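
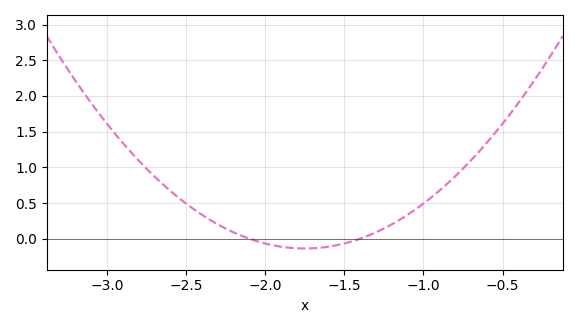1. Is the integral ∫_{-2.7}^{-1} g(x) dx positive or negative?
positive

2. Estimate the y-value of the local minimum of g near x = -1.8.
-0.15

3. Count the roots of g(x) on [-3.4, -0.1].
2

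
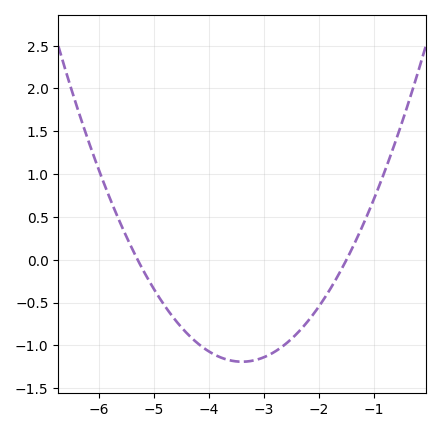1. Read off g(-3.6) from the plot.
-1.18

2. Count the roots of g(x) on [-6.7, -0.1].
2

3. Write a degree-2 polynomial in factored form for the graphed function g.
y = 0.33(x + 5.3)(x + 1.5)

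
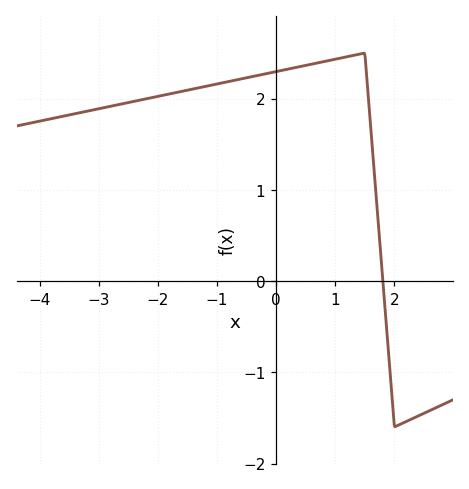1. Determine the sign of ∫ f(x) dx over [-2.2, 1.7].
positive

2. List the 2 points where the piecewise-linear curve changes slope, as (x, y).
(1.5, 2.5); (2, -1.6)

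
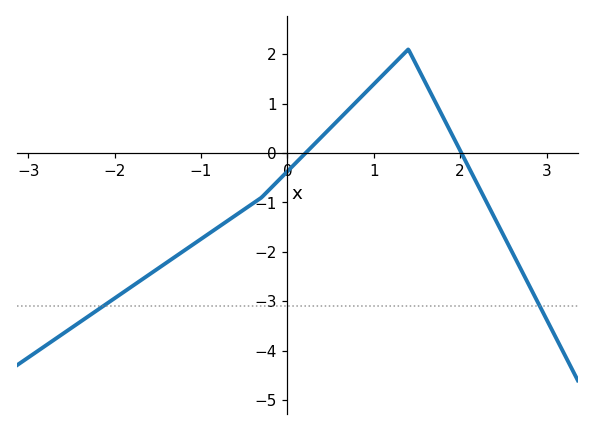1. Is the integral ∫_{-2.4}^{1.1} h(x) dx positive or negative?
negative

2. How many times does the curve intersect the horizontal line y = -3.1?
2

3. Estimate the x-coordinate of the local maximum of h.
1.4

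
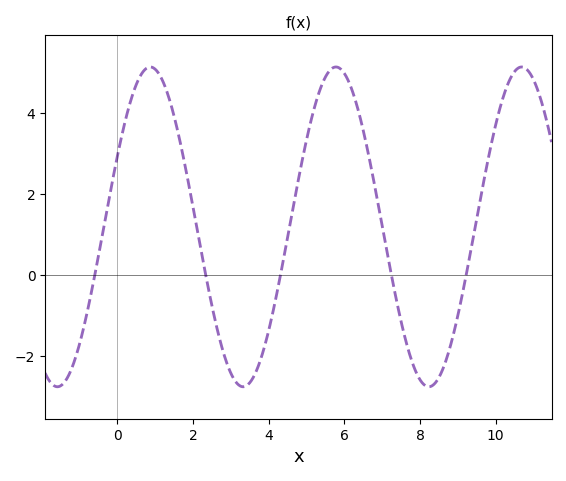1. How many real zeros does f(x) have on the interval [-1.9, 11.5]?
5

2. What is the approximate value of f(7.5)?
-1.2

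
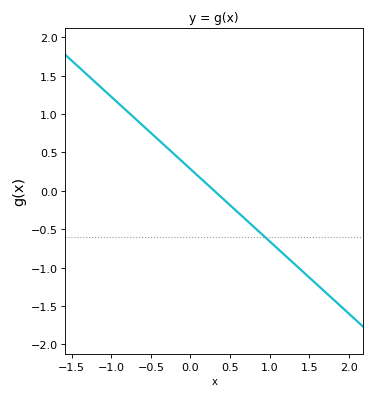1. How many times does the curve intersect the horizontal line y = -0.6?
1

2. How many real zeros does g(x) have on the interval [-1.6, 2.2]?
1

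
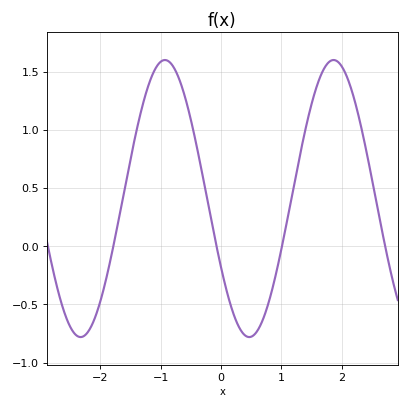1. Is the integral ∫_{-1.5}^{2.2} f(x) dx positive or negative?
positive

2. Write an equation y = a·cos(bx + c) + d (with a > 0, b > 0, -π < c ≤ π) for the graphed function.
y = 1.19cos(2.25x + 2.09) + 0.41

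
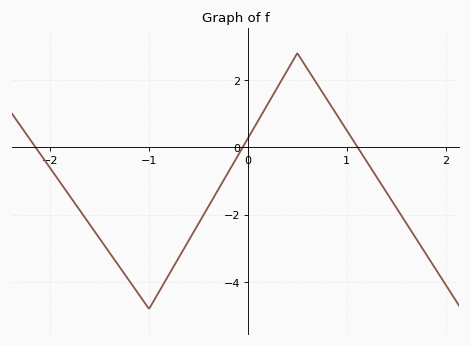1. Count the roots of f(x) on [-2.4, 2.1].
3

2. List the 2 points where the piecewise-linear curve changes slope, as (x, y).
(-1, -4.8); (0.5, 2.8)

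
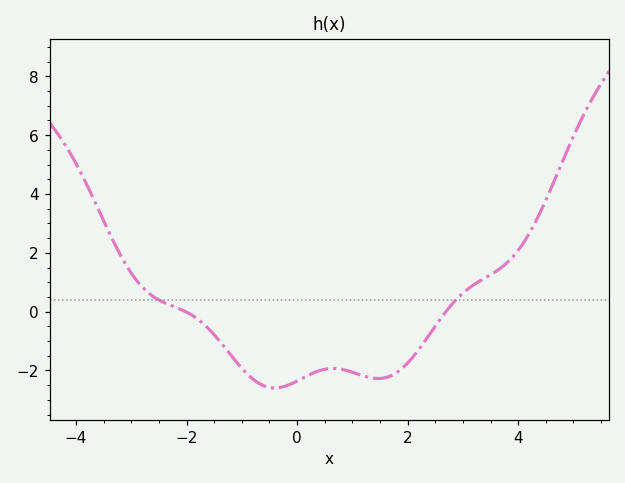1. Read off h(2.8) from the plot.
0.2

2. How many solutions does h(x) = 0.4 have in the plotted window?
2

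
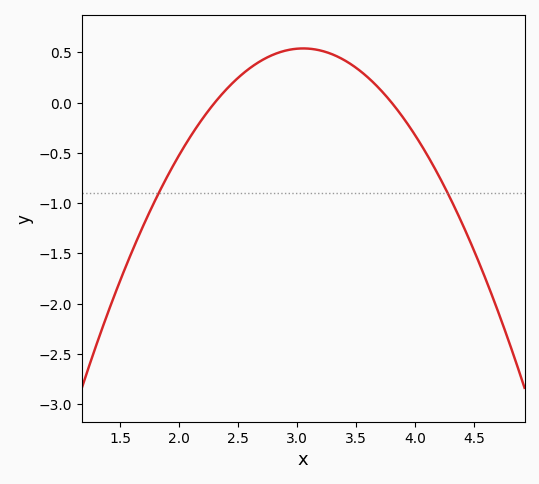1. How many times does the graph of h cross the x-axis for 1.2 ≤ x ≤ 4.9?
2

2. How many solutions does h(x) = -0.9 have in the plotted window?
2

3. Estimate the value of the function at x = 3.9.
-0.15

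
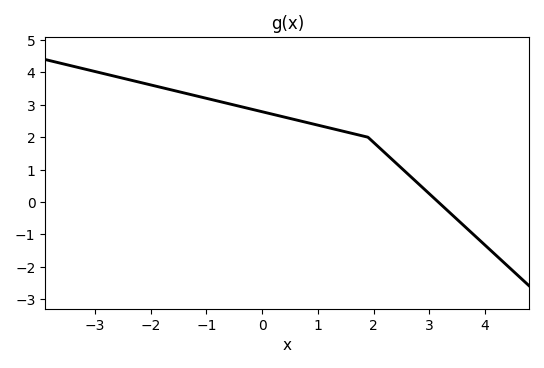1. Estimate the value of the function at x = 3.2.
-0.1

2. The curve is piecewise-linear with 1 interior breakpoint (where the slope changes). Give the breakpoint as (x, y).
(1.9, 2)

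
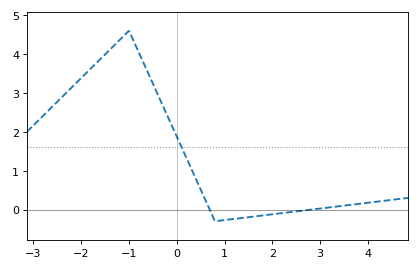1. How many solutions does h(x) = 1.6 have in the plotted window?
1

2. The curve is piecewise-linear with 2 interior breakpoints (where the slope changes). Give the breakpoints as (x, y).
(-1, 4.6); (0.8, -0.3)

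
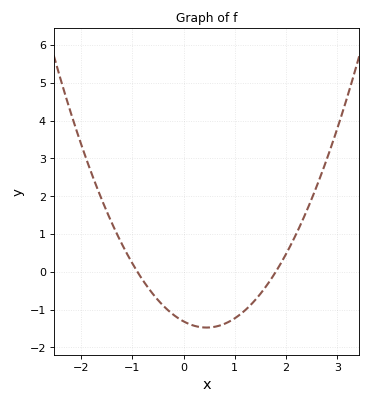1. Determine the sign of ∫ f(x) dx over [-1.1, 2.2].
negative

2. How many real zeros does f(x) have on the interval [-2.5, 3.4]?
2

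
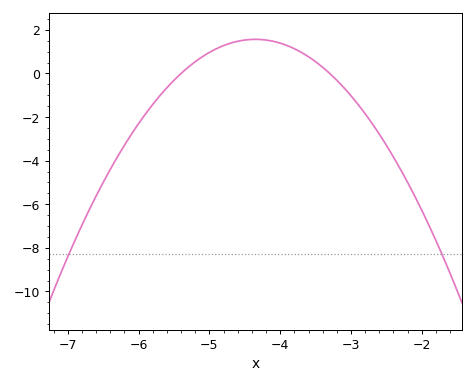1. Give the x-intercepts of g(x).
-5.4, -3.3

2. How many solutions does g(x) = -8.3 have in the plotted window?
2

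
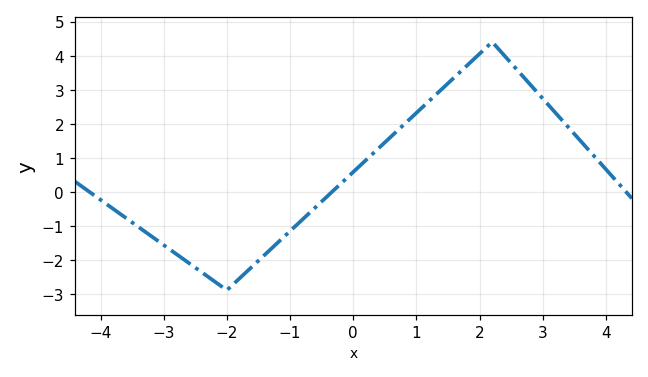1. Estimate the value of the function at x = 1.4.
3.01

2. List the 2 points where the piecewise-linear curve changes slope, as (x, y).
(-2, -2.9); (2.2, 4.4)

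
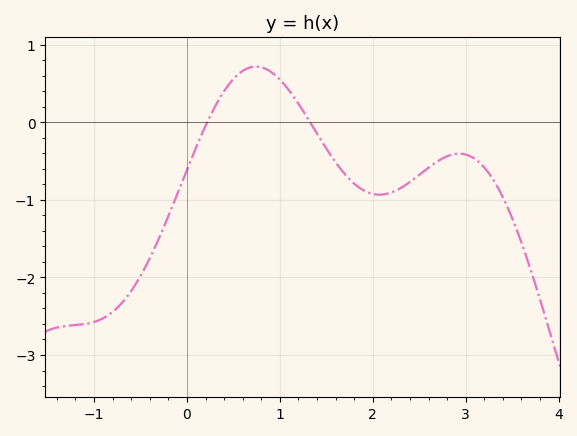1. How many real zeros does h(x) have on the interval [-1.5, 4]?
2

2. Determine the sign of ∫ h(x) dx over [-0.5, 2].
negative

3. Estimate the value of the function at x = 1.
0.6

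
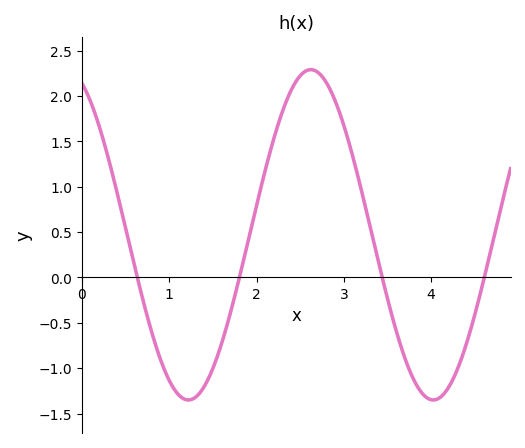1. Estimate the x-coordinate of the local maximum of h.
2.6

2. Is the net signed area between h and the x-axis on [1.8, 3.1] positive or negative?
positive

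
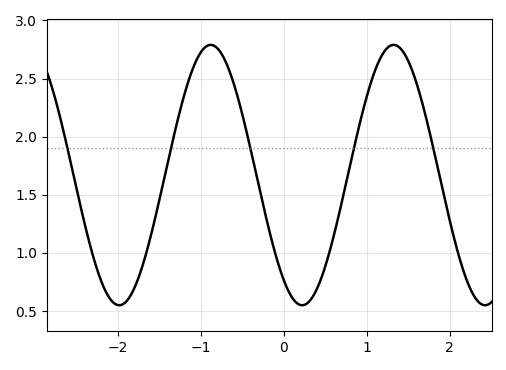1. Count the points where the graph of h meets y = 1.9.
5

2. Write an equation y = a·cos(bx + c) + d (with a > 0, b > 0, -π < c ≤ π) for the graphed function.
y = 1.12cos(2.9x + 2.5) + 1.67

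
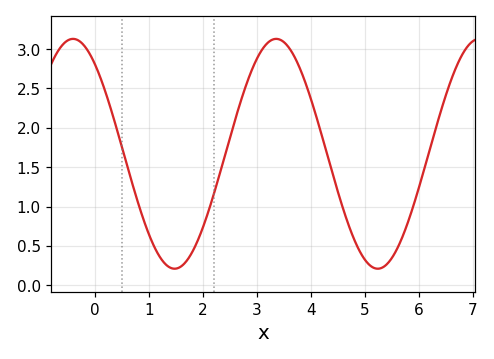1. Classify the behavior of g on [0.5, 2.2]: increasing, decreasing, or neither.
neither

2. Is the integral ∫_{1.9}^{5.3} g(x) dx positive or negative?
positive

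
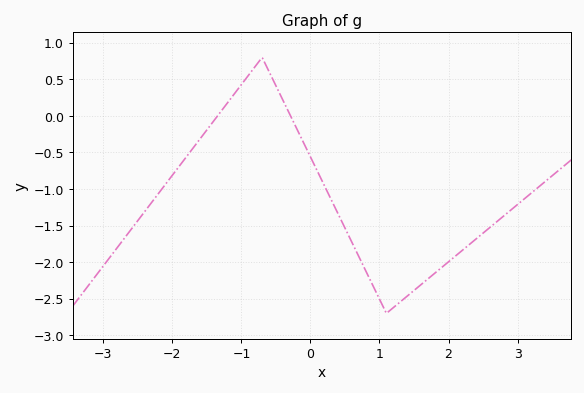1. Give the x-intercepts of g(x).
-1.35, -0.289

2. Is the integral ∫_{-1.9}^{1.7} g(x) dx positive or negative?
negative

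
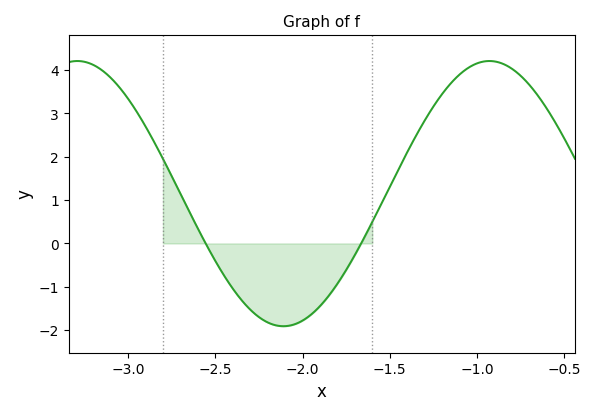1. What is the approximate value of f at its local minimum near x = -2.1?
-1.9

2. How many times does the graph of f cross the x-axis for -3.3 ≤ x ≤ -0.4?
2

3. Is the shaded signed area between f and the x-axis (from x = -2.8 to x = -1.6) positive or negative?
negative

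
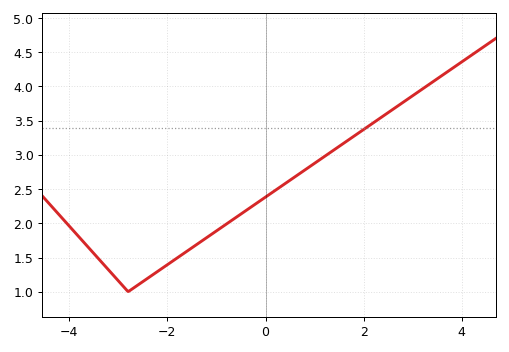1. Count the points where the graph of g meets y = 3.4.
1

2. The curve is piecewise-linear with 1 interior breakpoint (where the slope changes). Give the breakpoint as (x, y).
(-2.8, 1)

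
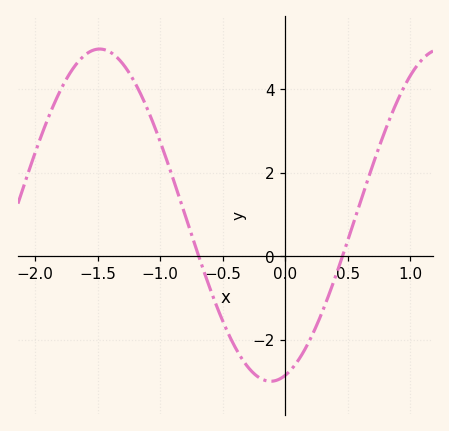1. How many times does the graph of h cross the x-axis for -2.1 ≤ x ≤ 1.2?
2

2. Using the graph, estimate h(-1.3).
4.61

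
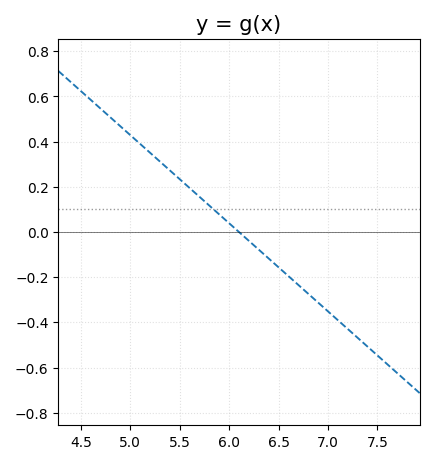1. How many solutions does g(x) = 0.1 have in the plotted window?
1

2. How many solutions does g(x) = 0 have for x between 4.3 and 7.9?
1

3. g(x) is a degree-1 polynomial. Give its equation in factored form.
y = -0.39(x - 6.1)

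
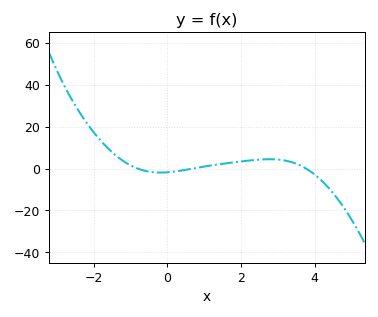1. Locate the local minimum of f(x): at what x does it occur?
-0.181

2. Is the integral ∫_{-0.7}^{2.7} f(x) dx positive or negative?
positive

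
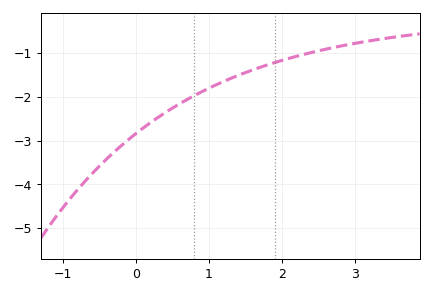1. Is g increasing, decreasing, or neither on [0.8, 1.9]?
increasing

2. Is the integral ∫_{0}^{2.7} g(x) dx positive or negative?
negative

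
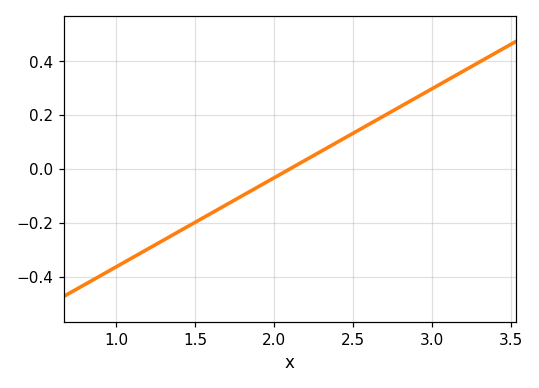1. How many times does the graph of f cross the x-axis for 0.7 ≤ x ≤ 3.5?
1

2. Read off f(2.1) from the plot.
0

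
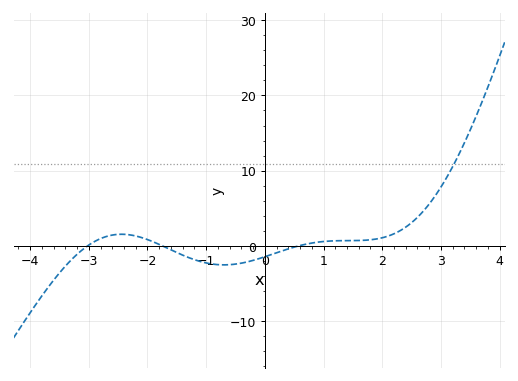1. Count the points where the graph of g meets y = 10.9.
1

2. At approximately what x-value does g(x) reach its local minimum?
-0.697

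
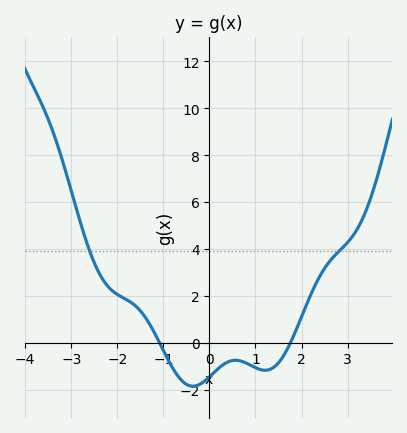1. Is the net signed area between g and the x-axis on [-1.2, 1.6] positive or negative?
negative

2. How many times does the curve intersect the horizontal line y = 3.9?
2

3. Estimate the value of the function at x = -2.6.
3.91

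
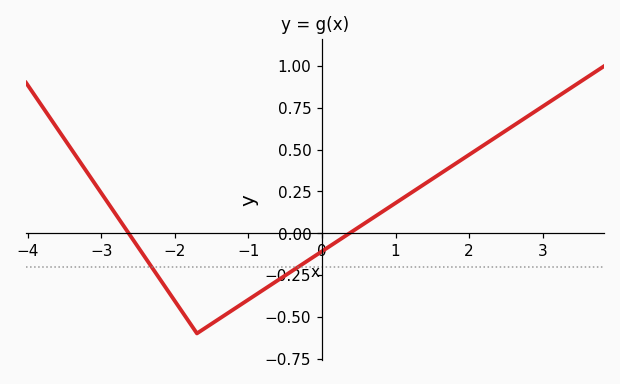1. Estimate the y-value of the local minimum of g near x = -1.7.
-0.6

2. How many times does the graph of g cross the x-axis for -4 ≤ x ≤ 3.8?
2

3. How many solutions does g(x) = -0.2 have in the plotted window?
2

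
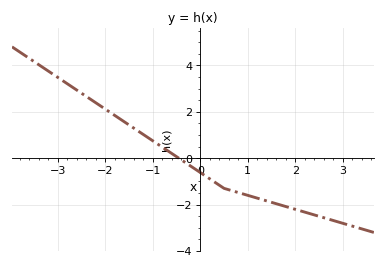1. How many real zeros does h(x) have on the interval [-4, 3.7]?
1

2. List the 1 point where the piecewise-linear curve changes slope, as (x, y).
(0.5, -1.3)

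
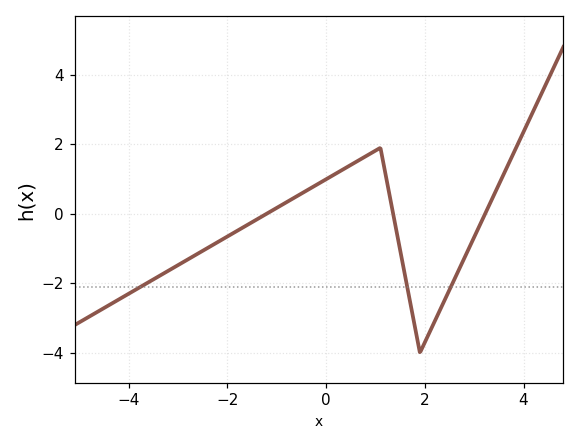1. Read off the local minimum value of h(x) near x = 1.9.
-4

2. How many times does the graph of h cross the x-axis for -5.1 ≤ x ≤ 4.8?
3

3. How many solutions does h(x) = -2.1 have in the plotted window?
3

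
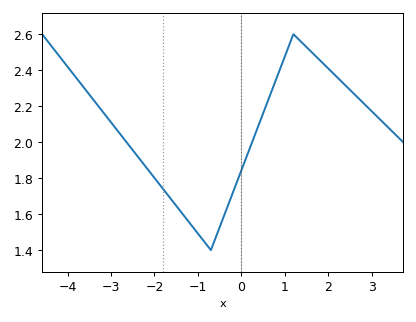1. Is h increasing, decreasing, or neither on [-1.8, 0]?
neither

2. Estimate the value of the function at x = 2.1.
2.39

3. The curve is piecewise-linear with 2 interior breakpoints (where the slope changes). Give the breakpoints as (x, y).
(-0.7, 1.4); (1.2, 2.6)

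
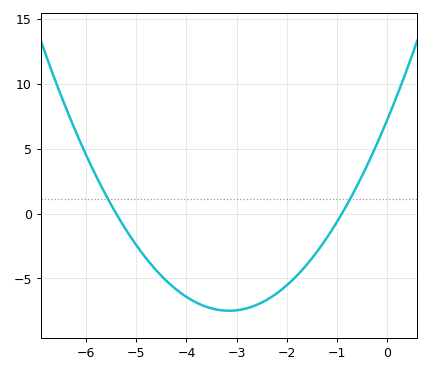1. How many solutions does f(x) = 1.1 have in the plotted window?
2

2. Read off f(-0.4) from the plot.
3.5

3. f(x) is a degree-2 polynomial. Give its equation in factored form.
y = 1.48(x + 5.4)(x + 0.9)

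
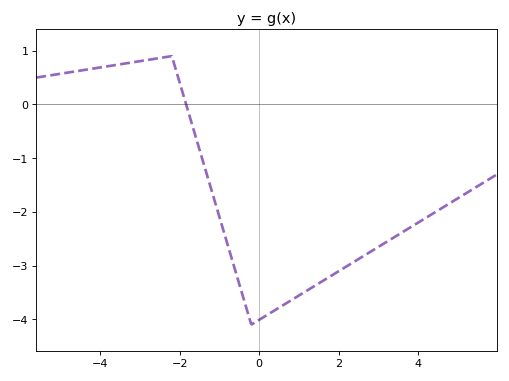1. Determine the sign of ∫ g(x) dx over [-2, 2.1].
negative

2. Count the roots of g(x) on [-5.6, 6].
1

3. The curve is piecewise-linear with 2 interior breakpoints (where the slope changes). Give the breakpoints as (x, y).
(-2.2, 0.9); (-0.2, -4.1)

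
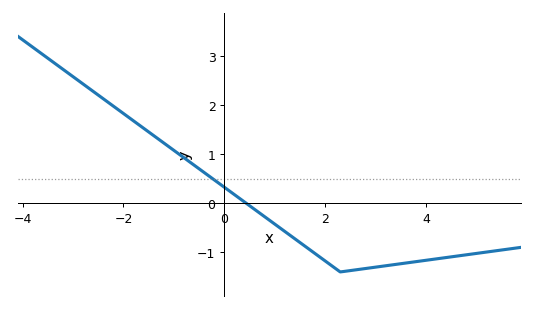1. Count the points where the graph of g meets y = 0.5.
1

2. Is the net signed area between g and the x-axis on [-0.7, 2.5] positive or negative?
negative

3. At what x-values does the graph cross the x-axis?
0.433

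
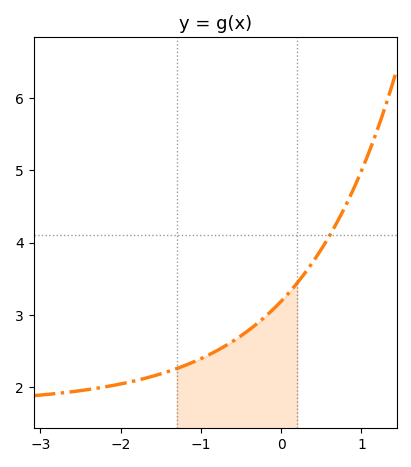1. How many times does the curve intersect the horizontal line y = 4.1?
1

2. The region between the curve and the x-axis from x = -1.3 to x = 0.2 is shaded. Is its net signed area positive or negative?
positive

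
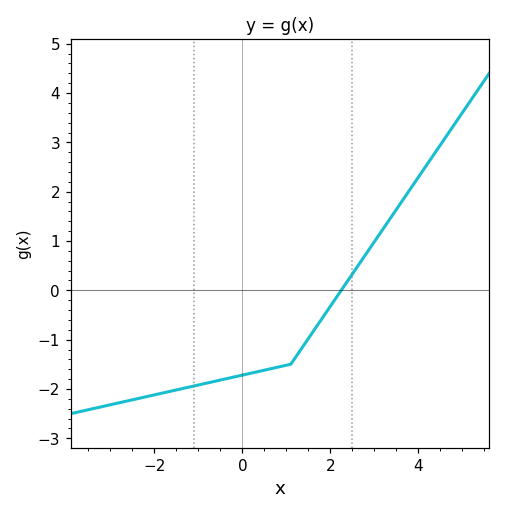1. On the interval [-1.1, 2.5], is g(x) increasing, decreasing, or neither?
increasing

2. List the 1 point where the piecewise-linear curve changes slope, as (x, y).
(1.1, -1.5)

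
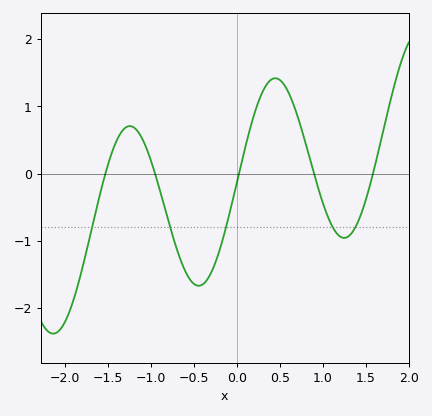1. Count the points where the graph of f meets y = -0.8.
5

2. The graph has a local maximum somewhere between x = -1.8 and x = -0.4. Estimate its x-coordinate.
-1.2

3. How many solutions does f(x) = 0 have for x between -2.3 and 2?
5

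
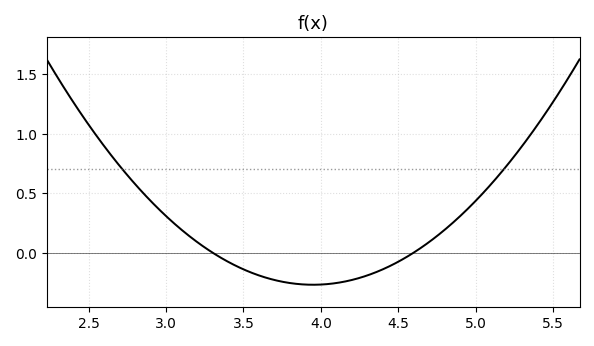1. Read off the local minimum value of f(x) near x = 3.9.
-0.25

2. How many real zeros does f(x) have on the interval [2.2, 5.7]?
2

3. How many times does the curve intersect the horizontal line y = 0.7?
2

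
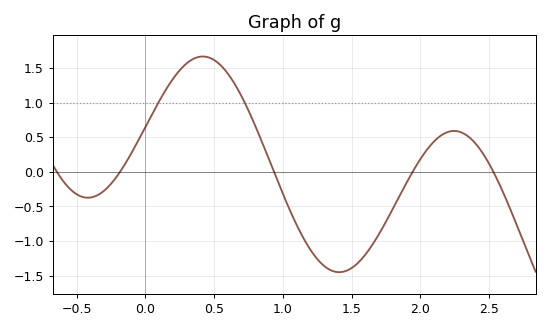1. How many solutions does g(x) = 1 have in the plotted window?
2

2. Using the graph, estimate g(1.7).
-0.894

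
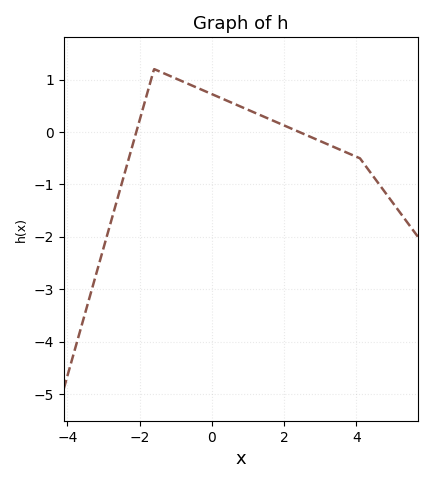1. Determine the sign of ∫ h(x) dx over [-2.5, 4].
positive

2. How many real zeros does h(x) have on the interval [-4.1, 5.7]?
2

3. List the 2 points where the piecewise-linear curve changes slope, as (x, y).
(-1.6, 1.2); (4.1, -0.5)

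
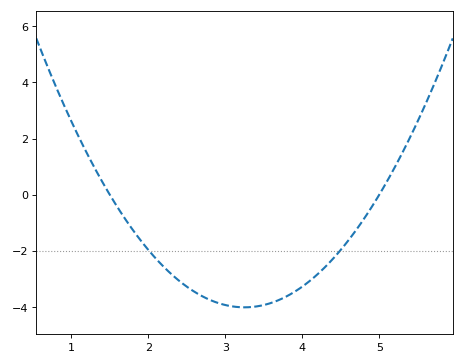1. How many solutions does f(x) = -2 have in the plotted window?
2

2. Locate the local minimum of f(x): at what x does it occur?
3.2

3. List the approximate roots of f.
1.5, 5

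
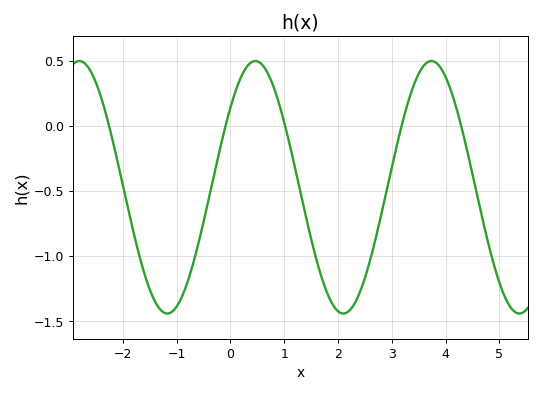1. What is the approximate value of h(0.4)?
0.5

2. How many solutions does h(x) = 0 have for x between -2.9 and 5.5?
5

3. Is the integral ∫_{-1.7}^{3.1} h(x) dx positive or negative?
negative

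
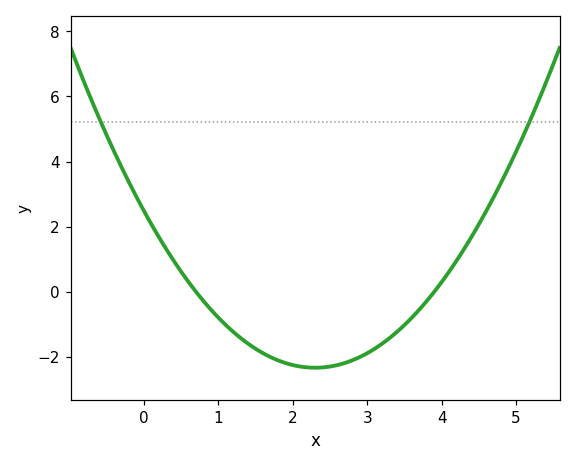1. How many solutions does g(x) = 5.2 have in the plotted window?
2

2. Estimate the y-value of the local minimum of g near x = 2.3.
-2.33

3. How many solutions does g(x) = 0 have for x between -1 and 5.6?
2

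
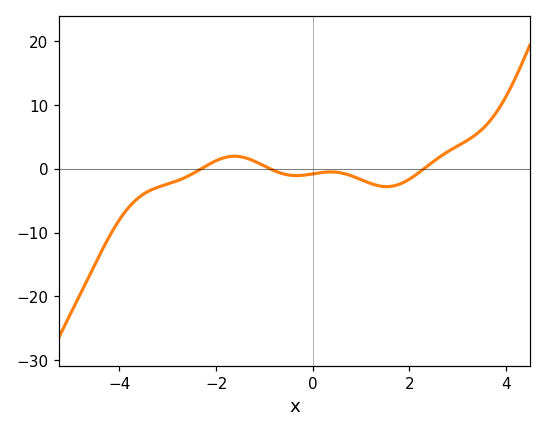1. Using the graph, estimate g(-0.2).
-1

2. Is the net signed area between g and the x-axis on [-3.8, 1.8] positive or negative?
negative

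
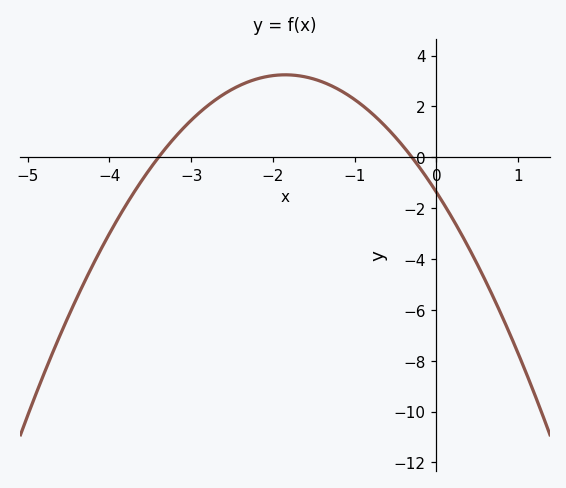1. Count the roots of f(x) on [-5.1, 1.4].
2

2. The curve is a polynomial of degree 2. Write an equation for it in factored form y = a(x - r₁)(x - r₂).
y = -1.35(x + 3.4)(x + 0.3)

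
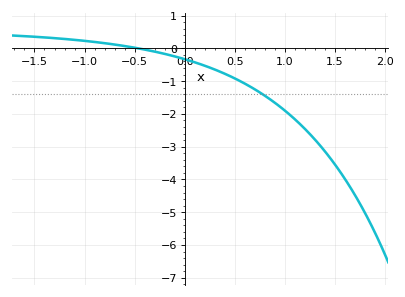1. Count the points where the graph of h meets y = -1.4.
1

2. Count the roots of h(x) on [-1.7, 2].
1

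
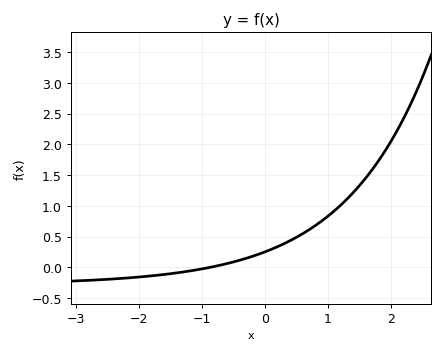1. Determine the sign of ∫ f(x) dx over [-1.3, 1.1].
positive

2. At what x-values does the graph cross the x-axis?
-0.9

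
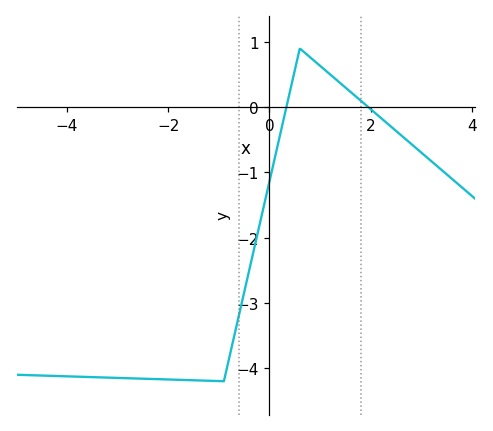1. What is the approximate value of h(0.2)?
-0.46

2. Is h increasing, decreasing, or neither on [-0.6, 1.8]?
neither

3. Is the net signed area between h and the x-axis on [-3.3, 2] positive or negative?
negative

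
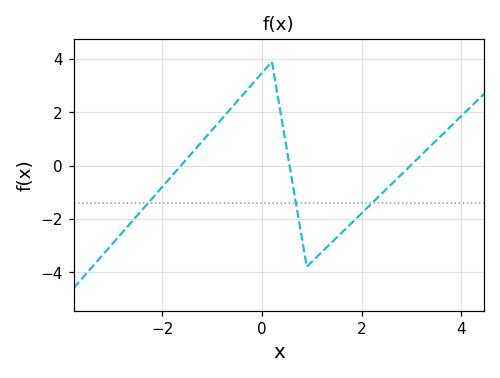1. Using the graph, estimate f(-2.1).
-1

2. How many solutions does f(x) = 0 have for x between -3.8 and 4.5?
3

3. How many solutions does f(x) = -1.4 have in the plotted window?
3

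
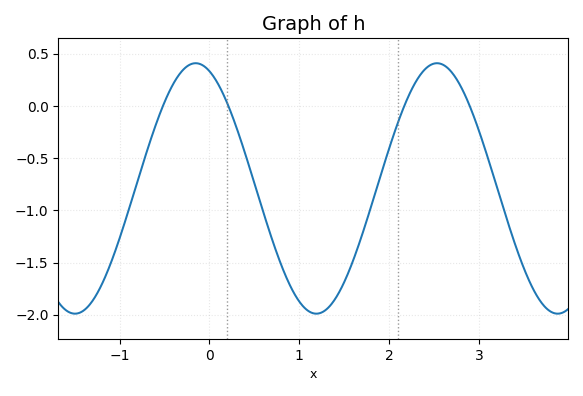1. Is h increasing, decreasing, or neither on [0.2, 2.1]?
neither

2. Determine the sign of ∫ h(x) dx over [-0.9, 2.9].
negative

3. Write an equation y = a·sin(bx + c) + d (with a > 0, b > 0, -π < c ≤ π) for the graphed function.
y = 1.2sin(2.3x + 1.9) - 0.79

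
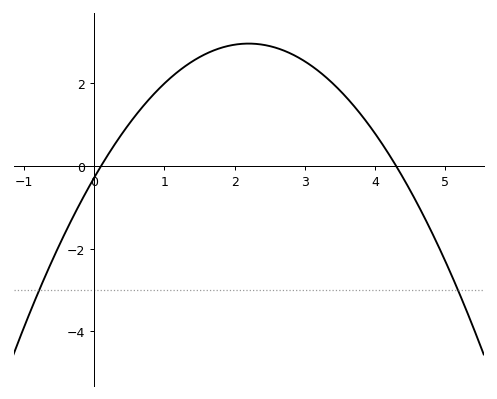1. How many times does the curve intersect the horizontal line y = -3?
2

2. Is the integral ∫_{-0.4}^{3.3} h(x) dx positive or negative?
positive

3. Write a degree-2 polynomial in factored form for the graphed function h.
y = -0.67(x - 0.1)(x - 4.3)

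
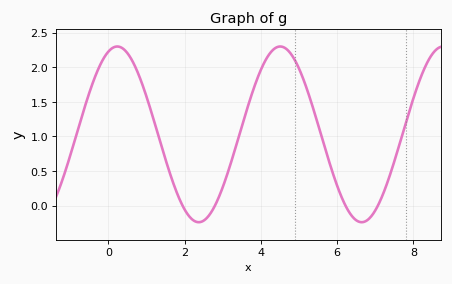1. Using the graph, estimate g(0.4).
2.26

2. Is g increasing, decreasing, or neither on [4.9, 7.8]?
neither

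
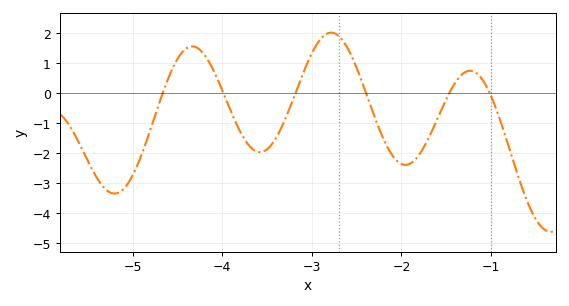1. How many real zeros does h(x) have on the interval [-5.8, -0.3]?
6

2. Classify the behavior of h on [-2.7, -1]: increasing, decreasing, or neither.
neither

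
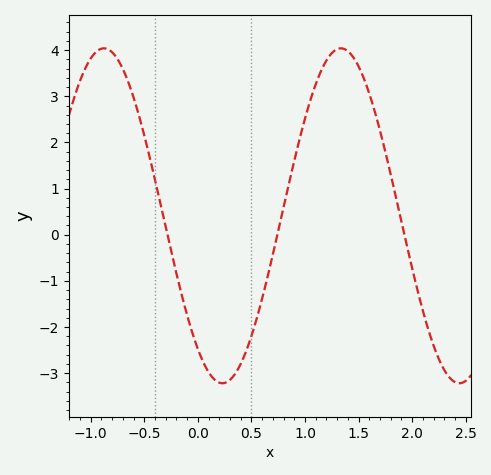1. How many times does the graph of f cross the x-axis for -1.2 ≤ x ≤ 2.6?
3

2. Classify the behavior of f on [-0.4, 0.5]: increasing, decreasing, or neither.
neither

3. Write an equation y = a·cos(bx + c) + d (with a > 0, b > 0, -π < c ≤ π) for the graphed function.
y = 3.63cos(2.84x + 2.49) + 0.41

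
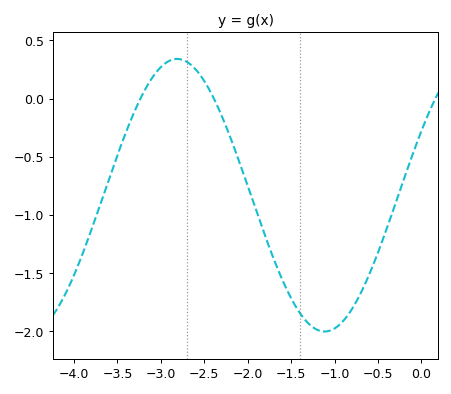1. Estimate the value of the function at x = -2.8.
0.35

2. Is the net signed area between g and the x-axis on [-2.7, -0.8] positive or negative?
negative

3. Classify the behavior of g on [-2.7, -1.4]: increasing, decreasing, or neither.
decreasing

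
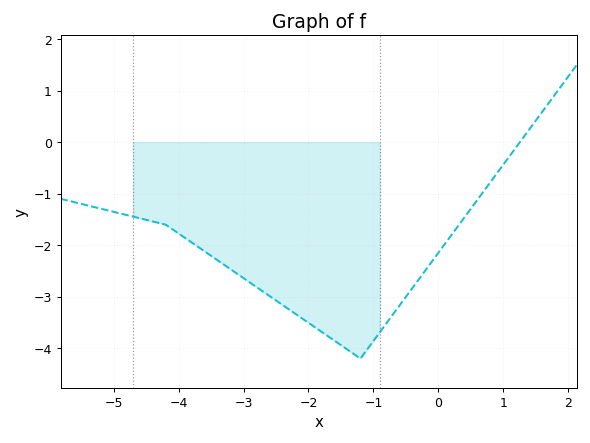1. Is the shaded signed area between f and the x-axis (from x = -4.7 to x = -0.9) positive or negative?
negative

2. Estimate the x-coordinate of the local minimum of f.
-1.2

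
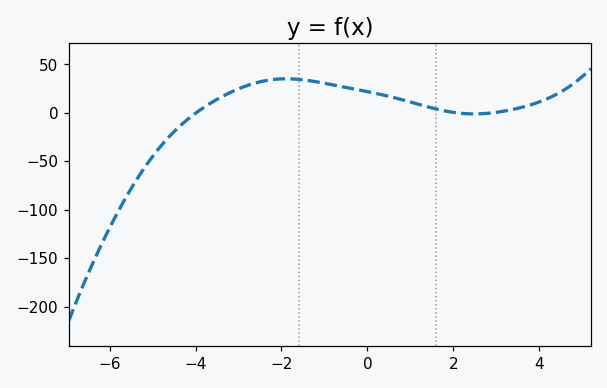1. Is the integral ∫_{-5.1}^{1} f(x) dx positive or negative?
positive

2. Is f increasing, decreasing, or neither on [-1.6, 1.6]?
decreasing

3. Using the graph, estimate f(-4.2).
-5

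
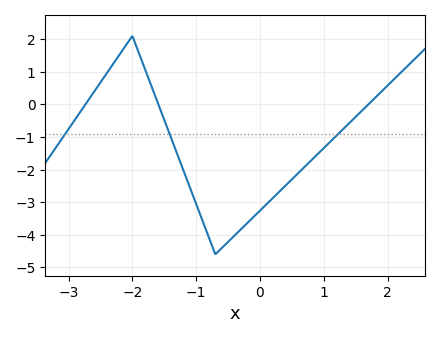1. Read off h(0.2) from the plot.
-2.9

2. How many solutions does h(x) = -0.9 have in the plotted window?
3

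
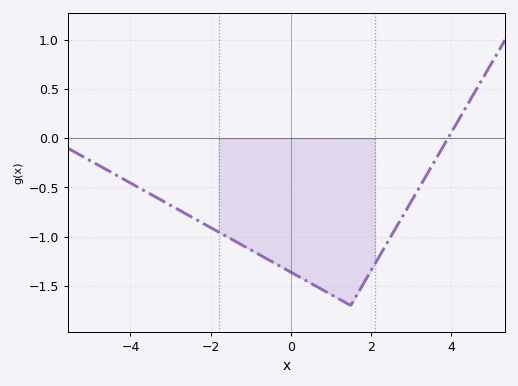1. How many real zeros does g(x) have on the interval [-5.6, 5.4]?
1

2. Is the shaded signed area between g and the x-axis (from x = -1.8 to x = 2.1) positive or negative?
negative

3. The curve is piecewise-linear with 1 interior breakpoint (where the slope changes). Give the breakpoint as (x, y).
(1.5, -1.7)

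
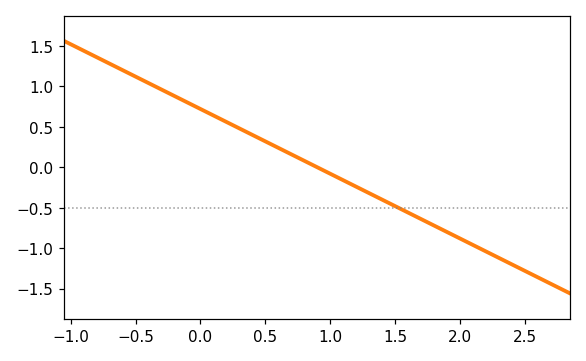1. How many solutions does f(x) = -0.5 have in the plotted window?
1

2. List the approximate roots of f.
0.9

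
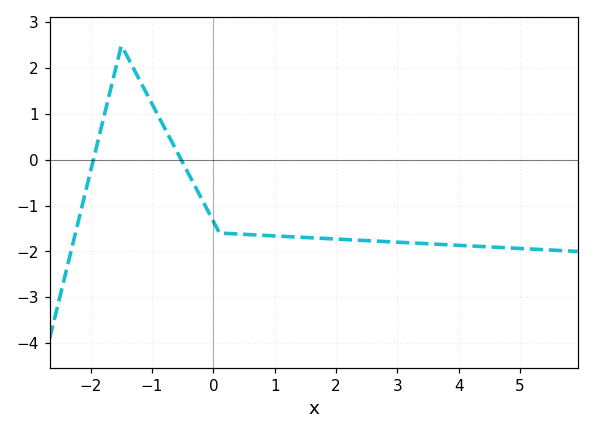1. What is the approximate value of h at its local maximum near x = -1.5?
2.5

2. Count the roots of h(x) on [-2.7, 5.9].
2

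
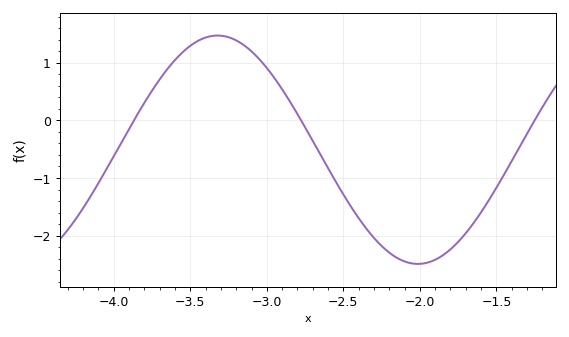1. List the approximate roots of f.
-3.87, -2.78, -1.25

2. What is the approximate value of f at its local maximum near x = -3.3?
1.47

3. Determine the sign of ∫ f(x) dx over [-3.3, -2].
negative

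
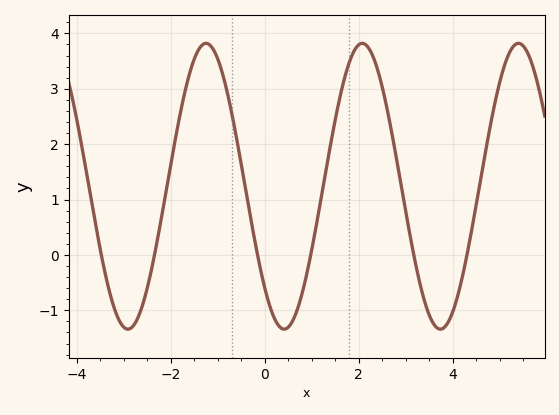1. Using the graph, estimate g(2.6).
2.65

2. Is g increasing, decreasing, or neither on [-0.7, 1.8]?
neither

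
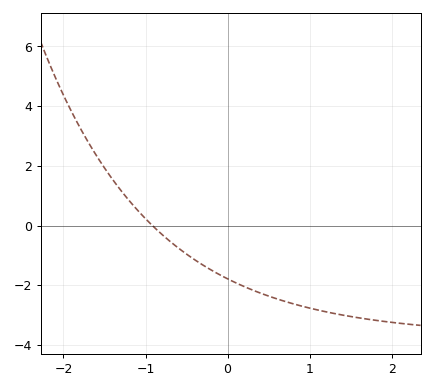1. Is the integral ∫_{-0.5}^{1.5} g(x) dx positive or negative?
negative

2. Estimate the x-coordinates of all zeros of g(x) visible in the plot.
-0.915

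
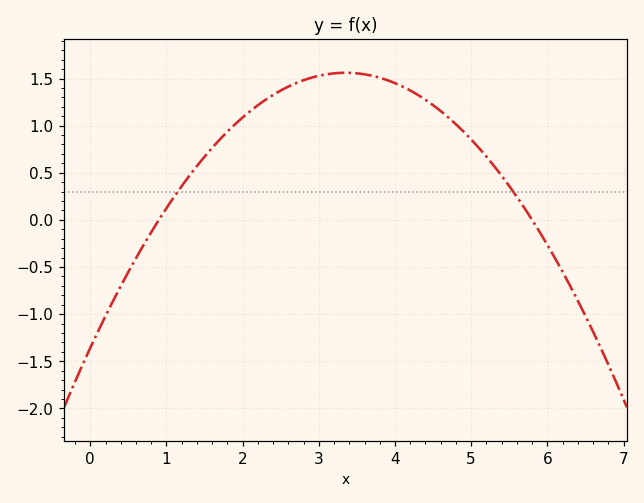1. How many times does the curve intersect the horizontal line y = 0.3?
2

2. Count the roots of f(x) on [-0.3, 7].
2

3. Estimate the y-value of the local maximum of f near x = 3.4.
1.55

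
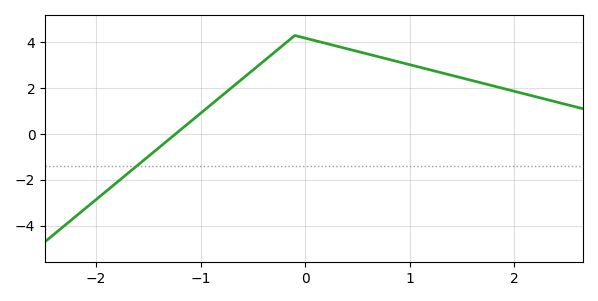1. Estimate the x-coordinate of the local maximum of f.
-0.1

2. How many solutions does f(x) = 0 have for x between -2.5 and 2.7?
1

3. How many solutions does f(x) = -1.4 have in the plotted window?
1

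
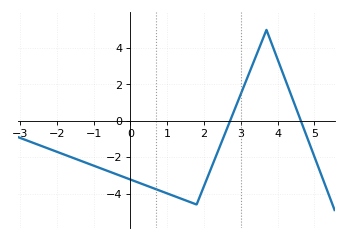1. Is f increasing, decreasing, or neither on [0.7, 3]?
neither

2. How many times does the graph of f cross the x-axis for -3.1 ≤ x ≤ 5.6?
2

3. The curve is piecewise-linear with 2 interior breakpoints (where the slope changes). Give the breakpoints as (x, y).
(1.8, -4.6); (3.7, 5)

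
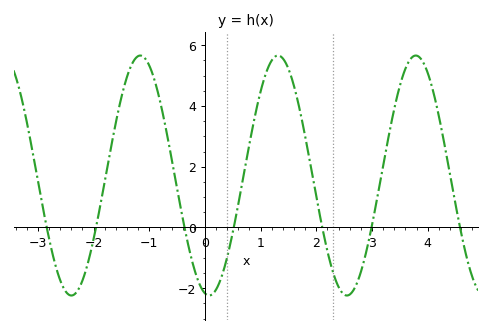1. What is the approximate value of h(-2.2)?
-1.75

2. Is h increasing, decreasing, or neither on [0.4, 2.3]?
neither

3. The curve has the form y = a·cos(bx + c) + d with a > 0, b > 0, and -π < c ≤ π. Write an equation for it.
y = 3.95cos(2.54x + 2.95) + 1.71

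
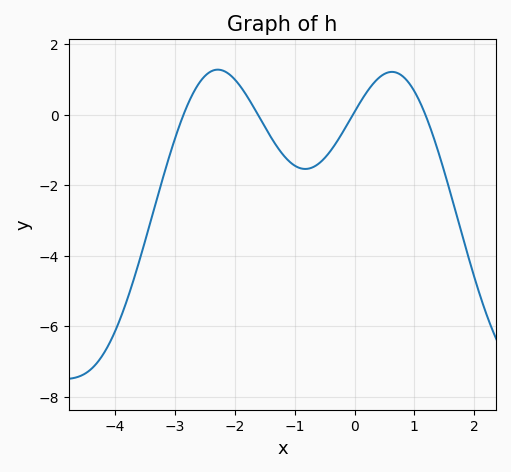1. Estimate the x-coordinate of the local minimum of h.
-0.823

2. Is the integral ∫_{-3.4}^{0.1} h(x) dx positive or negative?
negative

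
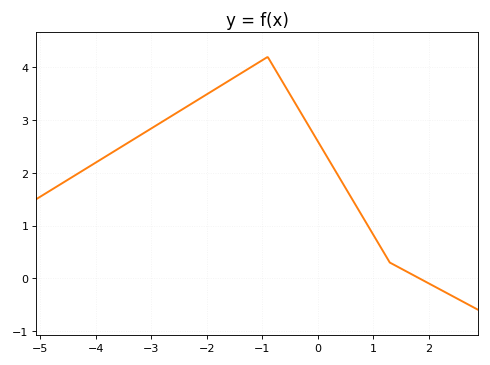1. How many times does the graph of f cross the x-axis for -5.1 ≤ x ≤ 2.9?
1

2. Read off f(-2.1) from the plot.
3.4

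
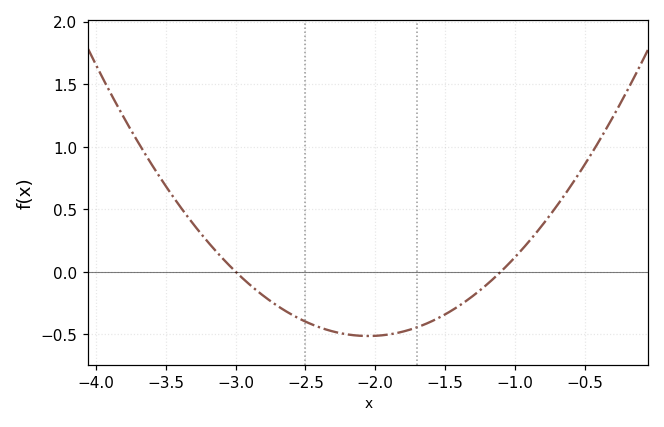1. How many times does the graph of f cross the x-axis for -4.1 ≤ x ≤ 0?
2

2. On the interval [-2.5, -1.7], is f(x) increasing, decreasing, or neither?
neither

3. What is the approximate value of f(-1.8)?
-0.5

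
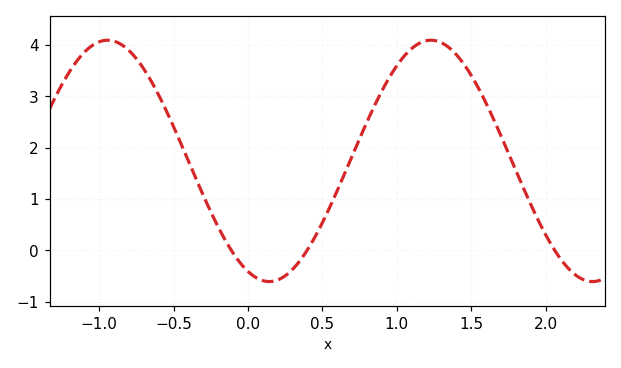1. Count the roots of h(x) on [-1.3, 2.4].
3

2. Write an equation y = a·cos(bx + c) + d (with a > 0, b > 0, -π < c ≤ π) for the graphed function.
y = 2.35cos(2.9x + 2.7) + 1.74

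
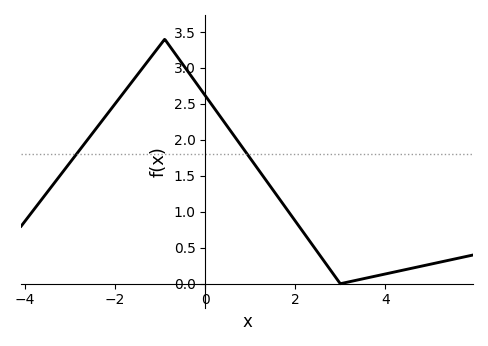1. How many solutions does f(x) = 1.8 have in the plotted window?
2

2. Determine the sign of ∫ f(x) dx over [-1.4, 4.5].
positive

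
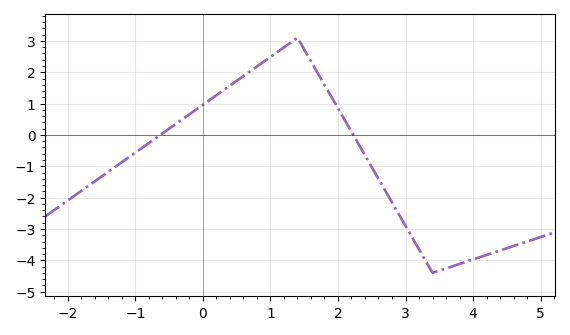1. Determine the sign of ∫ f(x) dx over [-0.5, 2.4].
positive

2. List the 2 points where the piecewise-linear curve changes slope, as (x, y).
(1.4, 3.1); (3.4, -4.4)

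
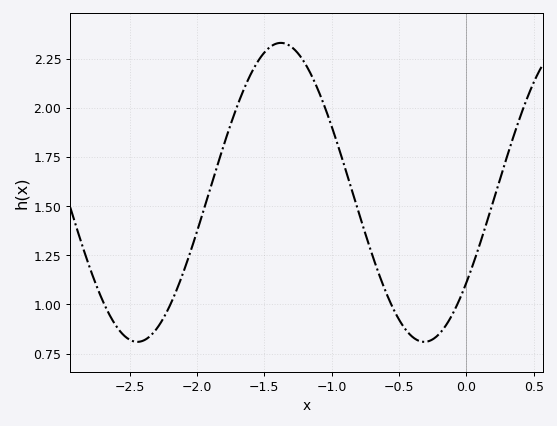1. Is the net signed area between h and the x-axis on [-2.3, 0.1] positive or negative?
positive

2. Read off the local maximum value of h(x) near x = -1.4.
2.33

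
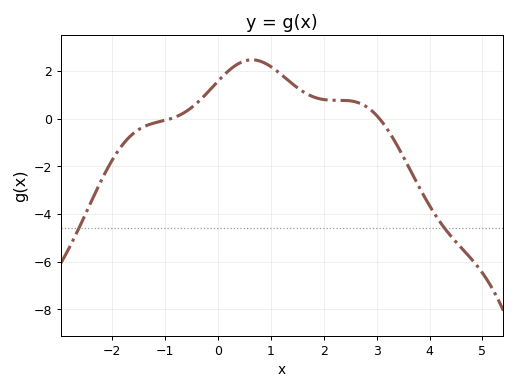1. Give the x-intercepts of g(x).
-0.8, 3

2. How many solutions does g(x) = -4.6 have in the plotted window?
2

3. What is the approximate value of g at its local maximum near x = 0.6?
2.4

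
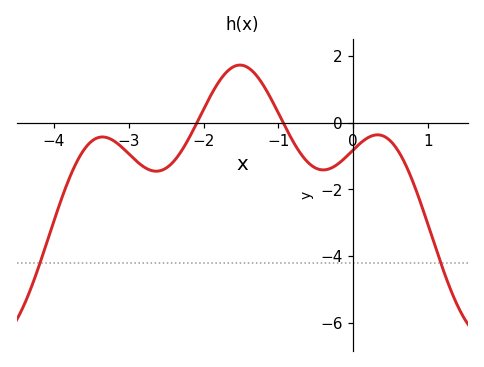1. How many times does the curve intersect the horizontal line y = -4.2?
2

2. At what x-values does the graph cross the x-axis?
-2.09, -0.938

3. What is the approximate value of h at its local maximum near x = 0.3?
-0.369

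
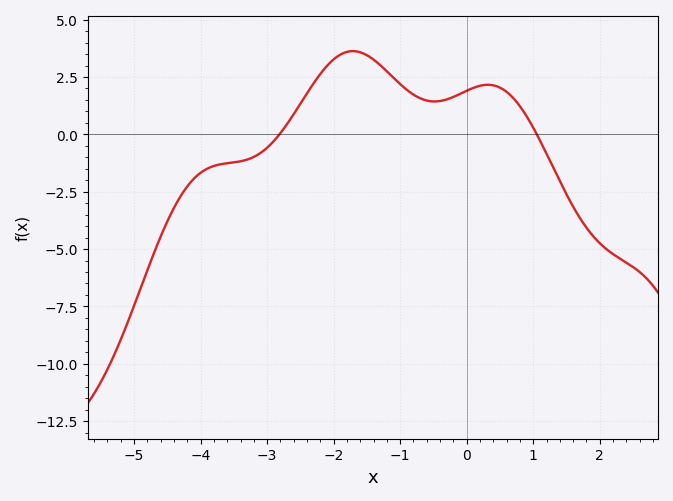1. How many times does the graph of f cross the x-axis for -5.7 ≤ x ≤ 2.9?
2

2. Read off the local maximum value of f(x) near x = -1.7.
3.63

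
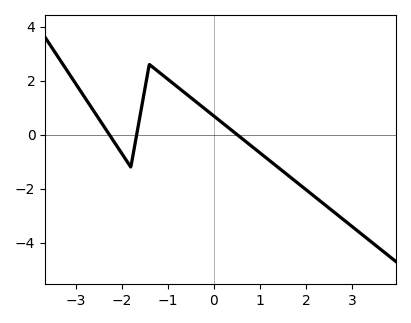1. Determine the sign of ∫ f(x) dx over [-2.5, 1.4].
positive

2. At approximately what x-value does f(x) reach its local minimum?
-1.8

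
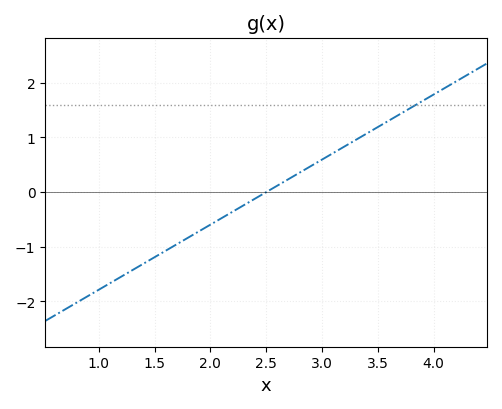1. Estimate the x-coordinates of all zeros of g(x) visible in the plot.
2.5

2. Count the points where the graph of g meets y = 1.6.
1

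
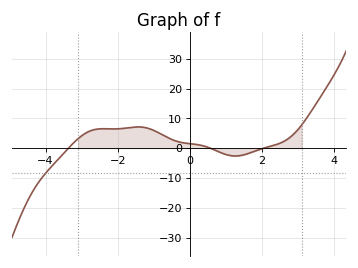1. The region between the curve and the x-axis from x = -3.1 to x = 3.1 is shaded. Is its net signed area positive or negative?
positive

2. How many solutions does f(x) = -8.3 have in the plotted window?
1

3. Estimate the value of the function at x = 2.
0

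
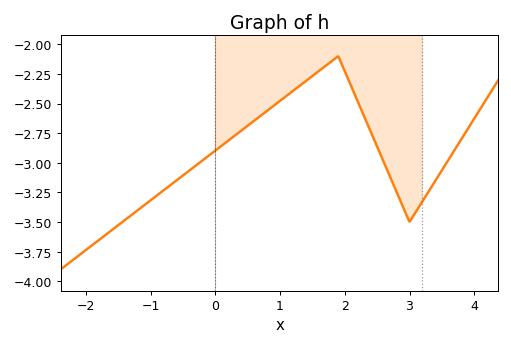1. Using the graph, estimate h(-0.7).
-3.19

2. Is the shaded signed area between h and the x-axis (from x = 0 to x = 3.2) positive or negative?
negative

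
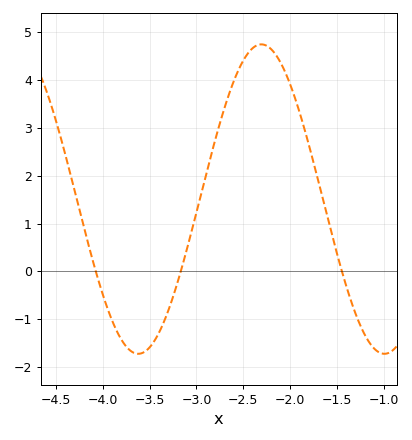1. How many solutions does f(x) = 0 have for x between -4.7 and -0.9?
3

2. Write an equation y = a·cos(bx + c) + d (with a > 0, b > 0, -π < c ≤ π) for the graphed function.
y = 3.23cos(2.39x - 0.77) + 1.51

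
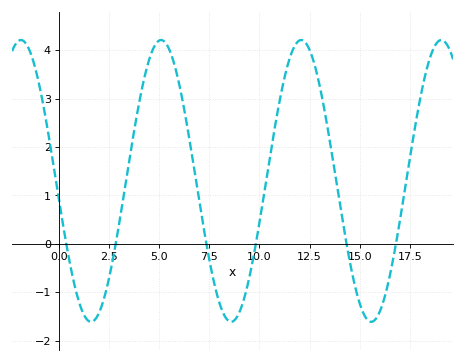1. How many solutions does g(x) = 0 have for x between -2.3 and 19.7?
6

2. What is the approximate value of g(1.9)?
-1.51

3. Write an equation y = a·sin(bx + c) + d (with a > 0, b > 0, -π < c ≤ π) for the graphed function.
y = 2.91sin(0.9x - 3.02) + 1.3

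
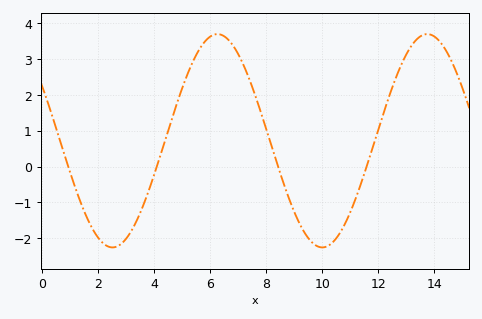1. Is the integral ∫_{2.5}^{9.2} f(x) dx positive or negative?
positive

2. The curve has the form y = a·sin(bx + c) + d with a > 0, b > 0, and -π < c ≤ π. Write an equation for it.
y = 2.98sin(0.84x + 2.59) + 0.72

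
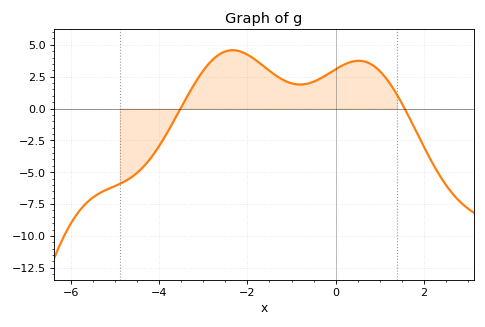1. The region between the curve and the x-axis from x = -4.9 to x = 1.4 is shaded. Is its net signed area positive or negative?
positive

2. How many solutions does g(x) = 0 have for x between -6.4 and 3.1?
2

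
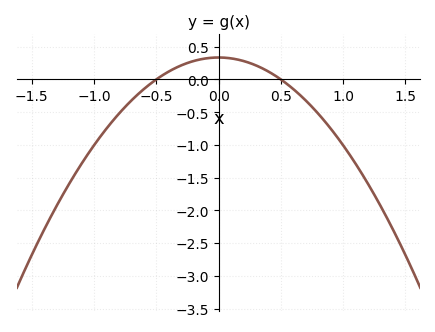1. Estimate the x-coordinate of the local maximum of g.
0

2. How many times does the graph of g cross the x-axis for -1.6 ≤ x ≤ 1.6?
2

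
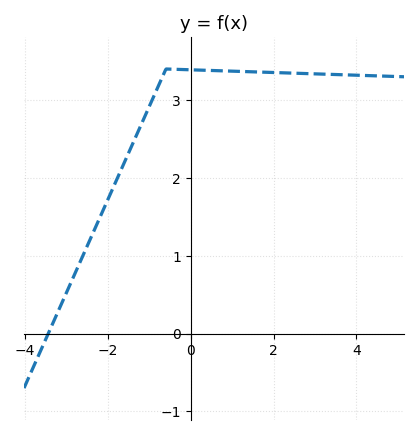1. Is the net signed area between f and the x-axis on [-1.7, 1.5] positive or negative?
positive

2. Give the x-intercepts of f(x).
-3.44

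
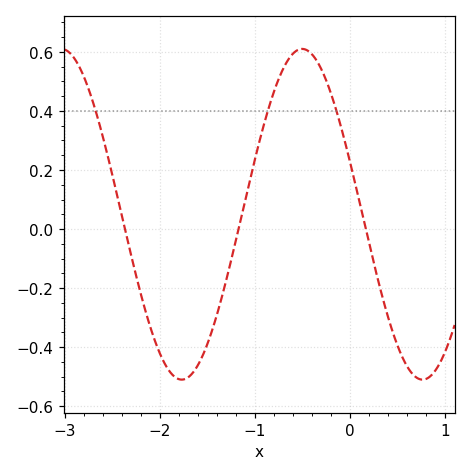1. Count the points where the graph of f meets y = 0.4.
3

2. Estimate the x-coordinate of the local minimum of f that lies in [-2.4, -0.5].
-1.8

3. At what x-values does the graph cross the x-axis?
-2.4, -1.2, 0.2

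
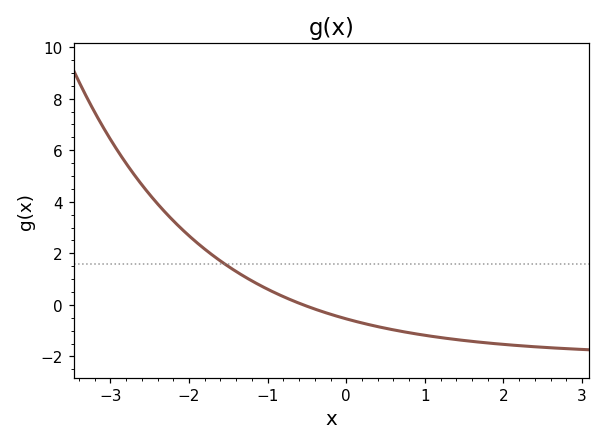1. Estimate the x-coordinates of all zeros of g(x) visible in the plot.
-0.5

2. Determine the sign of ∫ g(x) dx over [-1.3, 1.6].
negative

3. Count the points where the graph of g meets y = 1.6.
1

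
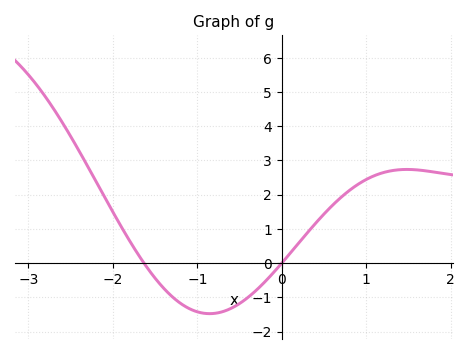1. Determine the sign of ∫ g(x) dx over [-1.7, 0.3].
negative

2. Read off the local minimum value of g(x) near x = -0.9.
-1.5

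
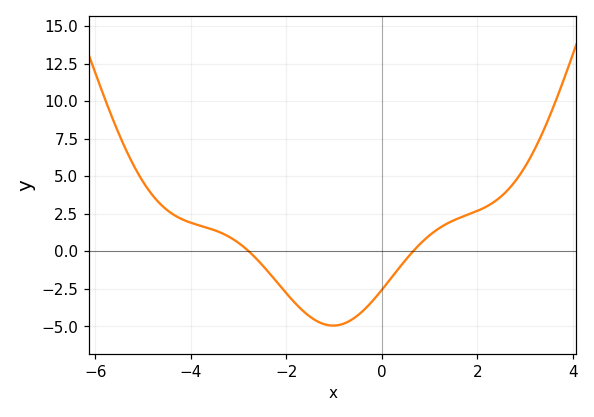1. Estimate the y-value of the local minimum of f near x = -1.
-4.95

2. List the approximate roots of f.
-2.79, 0.655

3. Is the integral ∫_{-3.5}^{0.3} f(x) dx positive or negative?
negative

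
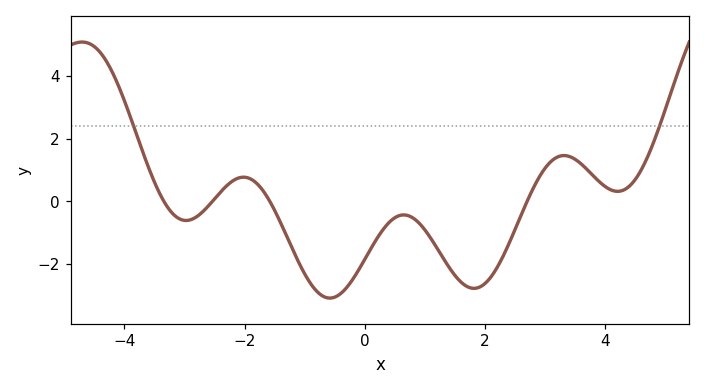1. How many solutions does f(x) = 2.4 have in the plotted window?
2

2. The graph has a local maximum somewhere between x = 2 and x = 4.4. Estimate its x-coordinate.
3.4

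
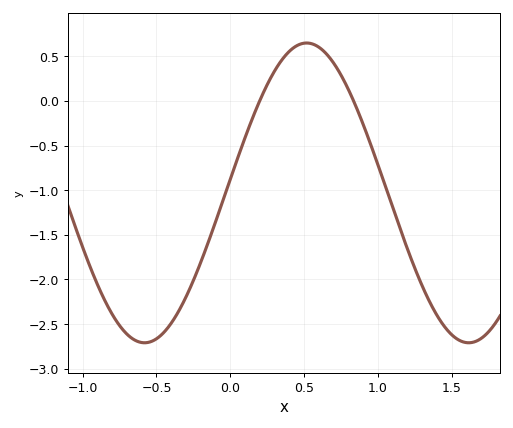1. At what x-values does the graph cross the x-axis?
0.199, 0.836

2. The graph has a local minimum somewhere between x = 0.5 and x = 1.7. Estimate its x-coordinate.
1.62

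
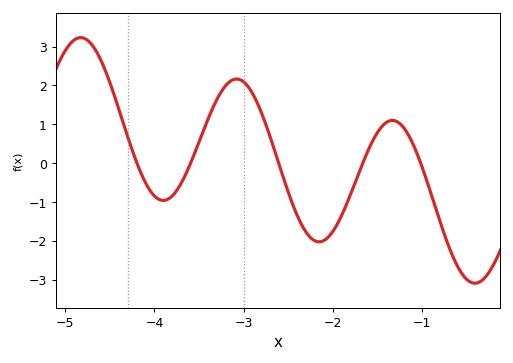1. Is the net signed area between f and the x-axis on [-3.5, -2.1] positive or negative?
positive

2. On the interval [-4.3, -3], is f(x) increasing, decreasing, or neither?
neither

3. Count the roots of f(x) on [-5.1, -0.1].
5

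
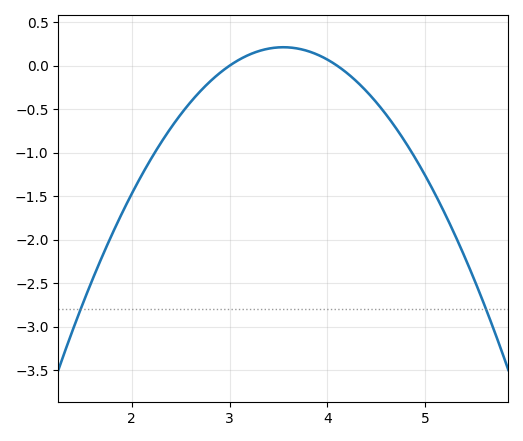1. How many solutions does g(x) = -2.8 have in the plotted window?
2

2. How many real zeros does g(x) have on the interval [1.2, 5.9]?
2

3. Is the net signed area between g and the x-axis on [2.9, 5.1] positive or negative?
negative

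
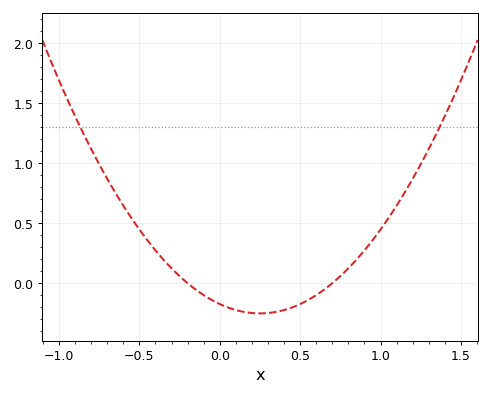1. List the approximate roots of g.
-0.2, 0.7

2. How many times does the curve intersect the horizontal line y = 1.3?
2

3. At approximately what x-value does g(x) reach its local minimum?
0.25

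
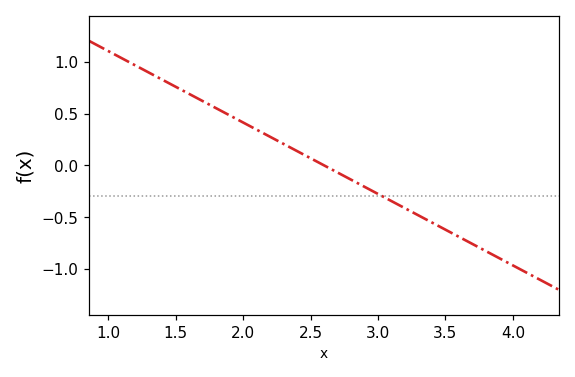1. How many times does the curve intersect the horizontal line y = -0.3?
1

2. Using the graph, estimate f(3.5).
-0.6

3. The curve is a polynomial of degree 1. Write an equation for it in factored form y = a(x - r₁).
y = -0.69(x - 2.6)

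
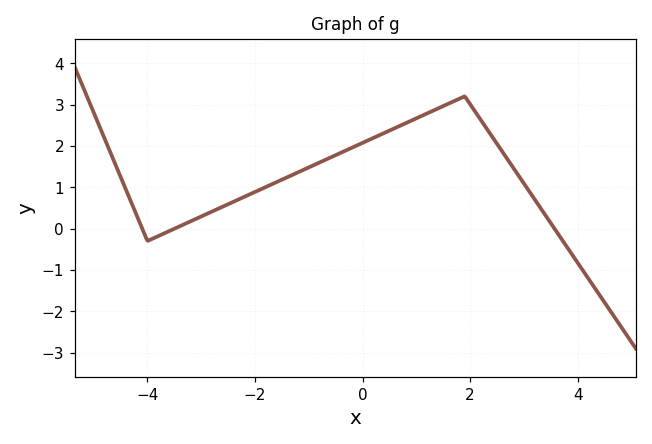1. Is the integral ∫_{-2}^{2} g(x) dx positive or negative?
positive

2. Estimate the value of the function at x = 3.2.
0.7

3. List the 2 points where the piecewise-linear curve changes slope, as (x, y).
(-4, -0.3); (1.9, 3.2)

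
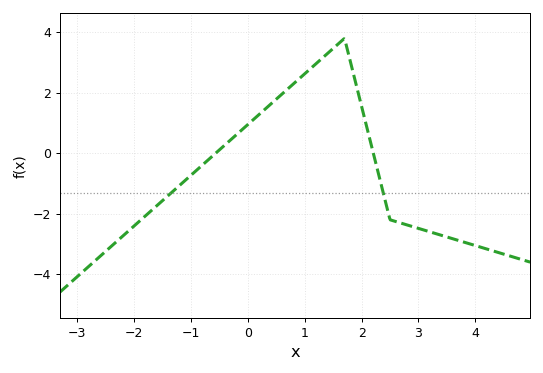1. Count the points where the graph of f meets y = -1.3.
2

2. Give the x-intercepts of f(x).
-0.567, 2.21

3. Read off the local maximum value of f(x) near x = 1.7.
3.8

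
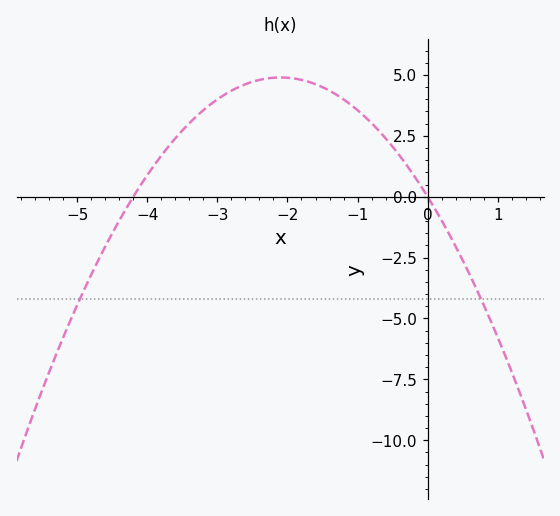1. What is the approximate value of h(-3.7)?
2.05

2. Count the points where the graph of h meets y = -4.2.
2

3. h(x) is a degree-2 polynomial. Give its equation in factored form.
y = -1.11(x + 4.2)(x - 0)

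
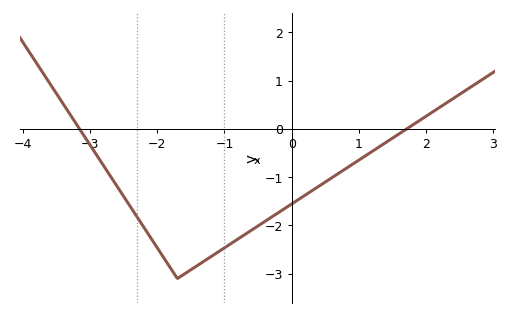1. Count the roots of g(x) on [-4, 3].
2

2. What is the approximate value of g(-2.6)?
-1.2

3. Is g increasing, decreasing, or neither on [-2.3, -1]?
neither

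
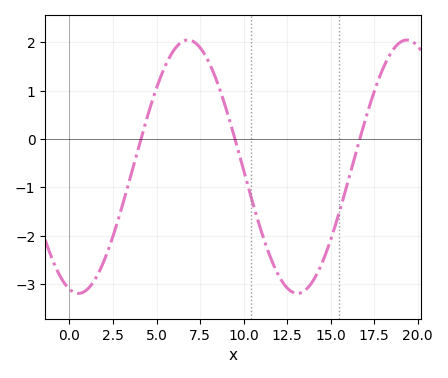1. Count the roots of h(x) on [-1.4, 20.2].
3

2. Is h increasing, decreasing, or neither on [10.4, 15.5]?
neither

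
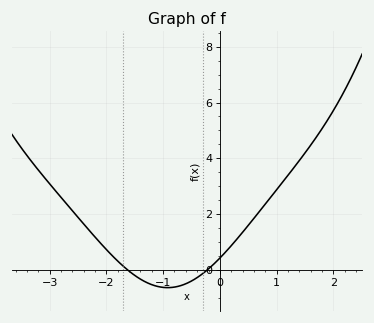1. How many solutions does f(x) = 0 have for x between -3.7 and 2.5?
2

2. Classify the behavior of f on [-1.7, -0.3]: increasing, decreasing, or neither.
neither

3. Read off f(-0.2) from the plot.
0.033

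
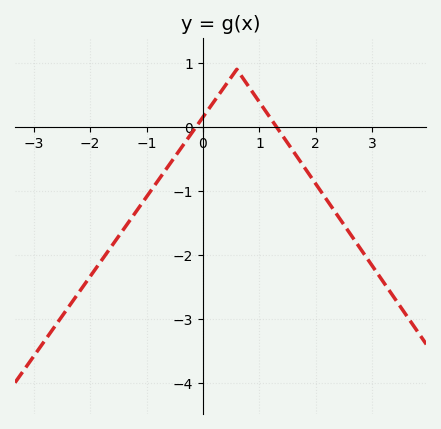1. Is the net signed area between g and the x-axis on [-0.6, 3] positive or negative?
negative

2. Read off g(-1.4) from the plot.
-1.6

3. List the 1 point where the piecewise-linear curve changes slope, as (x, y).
(0.6, 0.9)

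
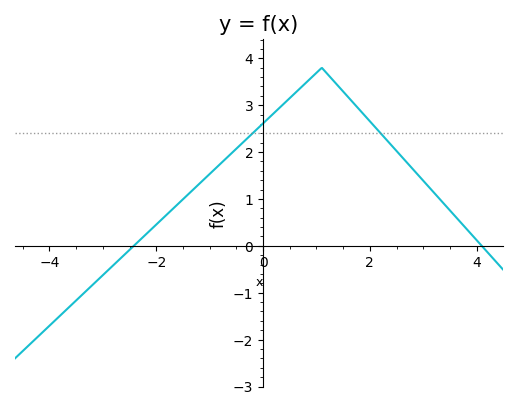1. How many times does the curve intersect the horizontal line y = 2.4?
2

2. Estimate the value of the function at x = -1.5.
0.994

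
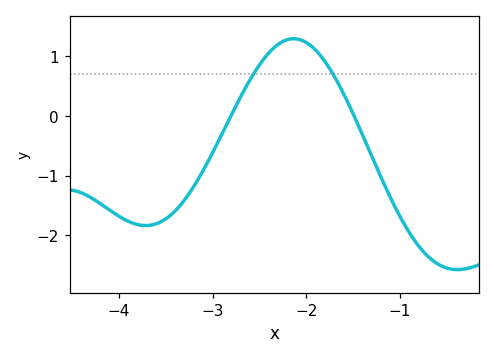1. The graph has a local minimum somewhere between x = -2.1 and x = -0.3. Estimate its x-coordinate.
-0.4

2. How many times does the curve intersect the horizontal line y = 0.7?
2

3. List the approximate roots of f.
-2.8, -1.5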